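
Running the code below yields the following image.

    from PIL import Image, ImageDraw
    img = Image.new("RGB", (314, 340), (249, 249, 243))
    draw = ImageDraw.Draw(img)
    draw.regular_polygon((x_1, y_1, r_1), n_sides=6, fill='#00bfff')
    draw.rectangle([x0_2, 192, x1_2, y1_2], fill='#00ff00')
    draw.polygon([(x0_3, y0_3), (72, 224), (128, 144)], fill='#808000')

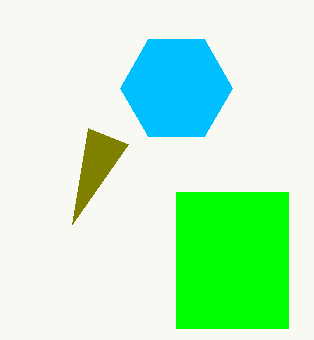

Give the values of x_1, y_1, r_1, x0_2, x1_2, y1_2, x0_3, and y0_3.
x_1 = 176; y_1 = 88; r_1 = 56; x0_2 = 176; x1_2 = 288; y1_2 = 328; x0_3 = 88; y0_3 = 128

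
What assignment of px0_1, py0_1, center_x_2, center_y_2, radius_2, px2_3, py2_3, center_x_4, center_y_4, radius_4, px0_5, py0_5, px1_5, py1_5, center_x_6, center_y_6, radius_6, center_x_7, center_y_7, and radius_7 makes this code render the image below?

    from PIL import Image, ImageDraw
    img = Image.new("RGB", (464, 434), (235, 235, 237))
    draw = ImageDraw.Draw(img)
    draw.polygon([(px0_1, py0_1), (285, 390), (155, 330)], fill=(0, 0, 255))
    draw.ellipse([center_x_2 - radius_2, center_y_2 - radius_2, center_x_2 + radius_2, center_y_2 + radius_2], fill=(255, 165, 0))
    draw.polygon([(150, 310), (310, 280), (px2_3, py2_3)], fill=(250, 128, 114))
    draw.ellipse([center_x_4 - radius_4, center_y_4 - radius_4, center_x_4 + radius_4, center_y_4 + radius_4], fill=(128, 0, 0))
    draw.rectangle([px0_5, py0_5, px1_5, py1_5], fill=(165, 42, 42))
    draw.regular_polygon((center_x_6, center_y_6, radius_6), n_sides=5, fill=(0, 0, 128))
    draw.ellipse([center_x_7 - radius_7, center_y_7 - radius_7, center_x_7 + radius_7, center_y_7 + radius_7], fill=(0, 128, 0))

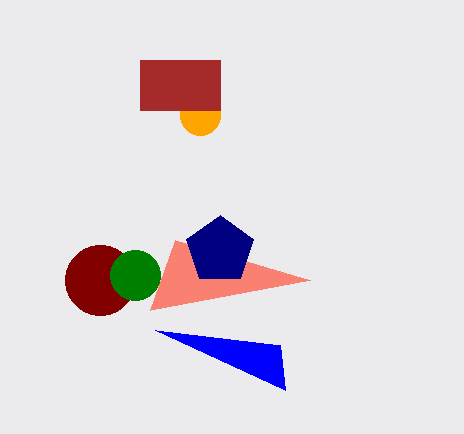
px0_1 = 280
py0_1 = 345
center_x_2 = 200
center_y_2 = 115
radius_2 = 20
px2_3 = 175
py2_3 = 240
center_x_4 = 100
center_y_4 = 280
radius_4 = 35
px0_5 = 140
py0_5 = 60
px1_5 = 220
py1_5 = 110
center_x_6 = 220
center_y_6 = 250
radius_6 = 35
center_x_7 = 135
center_y_7 = 275
radius_7 = 25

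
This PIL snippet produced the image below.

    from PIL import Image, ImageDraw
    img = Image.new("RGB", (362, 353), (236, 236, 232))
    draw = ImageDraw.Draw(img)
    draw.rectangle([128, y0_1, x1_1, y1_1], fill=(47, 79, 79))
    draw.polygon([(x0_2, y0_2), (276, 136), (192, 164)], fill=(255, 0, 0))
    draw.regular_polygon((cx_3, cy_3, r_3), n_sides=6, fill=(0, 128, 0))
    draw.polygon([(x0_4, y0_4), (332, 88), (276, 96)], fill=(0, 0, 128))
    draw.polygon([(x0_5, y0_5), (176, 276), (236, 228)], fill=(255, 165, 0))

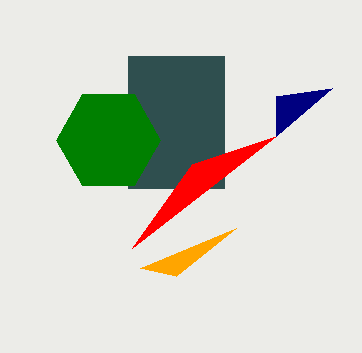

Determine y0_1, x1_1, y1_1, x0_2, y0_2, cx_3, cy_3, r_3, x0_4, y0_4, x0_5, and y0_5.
y0_1 = 56; x1_1 = 224; y1_1 = 188; x0_2 = 132; y0_2 = 248; cx_3 = 108; cy_3 = 140; r_3 = 52; x0_4 = 276; y0_4 = 136; x0_5 = 140; y0_5 = 268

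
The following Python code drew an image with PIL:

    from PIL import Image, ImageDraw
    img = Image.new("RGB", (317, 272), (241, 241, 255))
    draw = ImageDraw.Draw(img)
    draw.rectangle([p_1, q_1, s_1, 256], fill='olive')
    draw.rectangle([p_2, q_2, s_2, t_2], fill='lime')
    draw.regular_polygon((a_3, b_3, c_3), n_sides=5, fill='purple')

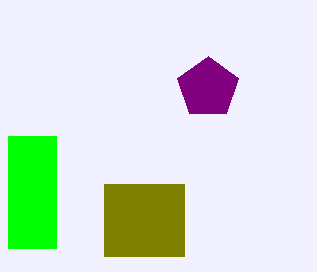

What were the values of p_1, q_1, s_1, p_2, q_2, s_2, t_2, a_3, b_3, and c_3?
p_1 = 104; q_1 = 184; s_1 = 184; p_2 = 8; q_2 = 136; s_2 = 56; t_2 = 248; a_3 = 208; b_3 = 88; c_3 = 32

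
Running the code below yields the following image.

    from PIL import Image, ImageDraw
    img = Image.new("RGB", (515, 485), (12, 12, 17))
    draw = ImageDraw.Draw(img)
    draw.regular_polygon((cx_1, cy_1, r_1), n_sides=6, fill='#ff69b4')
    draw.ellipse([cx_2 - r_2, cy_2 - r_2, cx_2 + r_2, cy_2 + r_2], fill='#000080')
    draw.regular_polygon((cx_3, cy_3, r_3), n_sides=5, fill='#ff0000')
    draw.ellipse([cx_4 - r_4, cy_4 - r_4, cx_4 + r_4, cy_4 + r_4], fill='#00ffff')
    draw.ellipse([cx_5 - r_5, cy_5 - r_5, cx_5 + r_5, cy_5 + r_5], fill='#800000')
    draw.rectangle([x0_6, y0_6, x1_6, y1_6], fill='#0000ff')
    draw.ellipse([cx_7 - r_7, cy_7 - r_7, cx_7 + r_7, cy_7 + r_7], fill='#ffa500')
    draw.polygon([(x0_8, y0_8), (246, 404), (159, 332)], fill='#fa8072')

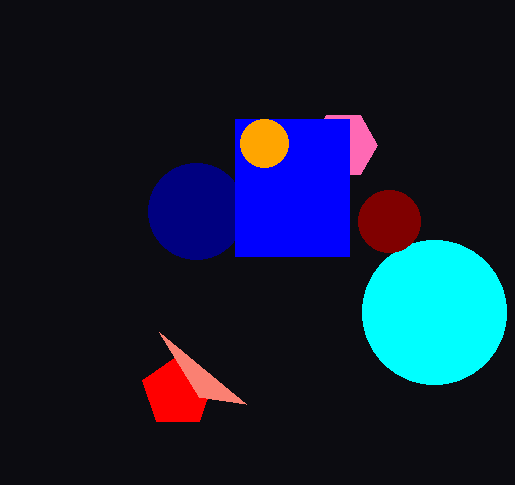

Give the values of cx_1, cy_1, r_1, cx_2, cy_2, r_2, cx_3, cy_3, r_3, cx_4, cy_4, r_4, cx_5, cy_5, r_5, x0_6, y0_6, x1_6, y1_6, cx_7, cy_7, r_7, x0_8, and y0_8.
cx_1 = 343; cy_1 = 145; r_1 = 34; cx_2 = 196; cy_2 = 211; r_2 = 48; cx_3 = 178; cy_3 = 392; r_3 = 37; cx_4 = 434; cy_4 = 312; r_4 = 72; cx_5 = 389; cy_5 = 221; r_5 = 31; x0_6 = 235; y0_6 = 119; x1_6 = 349; y1_6 = 256; cx_7 = 264; cy_7 = 143; r_7 = 24; x0_8 = 199; y0_8 = 397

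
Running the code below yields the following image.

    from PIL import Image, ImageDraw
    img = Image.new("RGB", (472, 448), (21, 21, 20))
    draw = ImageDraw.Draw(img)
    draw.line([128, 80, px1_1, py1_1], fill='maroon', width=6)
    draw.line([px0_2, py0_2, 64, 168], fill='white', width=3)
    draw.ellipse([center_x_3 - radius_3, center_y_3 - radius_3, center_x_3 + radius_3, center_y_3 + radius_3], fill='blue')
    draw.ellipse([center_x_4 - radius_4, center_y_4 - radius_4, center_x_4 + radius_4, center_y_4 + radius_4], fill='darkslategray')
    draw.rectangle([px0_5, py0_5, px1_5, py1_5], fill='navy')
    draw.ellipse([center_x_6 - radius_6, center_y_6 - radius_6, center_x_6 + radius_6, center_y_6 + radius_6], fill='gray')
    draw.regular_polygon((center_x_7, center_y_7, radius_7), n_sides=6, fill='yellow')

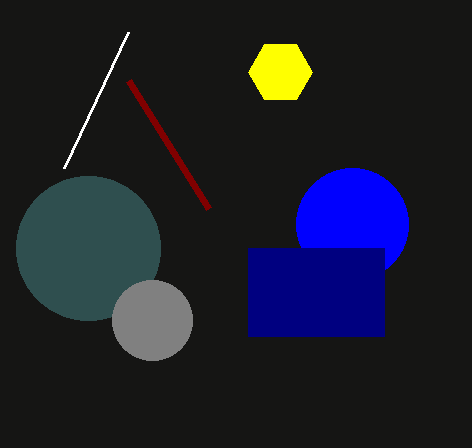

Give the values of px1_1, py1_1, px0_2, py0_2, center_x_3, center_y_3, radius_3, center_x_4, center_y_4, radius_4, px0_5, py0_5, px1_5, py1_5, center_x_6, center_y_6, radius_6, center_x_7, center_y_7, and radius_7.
px1_1 = 208, py1_1 = 208, px0_2 = 128, py0_2 = 32, center_x_3 = 352, center_y_3 = 224, radius_3 = 56, center_x_4 = 88, center_y_4 = 248, radius_4 = 72, px0_5 = 248, py0_5 = 248, px1_5 = 384, py1_5 = 336, center_x_6 = 152, center_y_6 = 320, radius_6 = 40, center_x_7 = 280, center_y_7 = 72, radius_7 = 32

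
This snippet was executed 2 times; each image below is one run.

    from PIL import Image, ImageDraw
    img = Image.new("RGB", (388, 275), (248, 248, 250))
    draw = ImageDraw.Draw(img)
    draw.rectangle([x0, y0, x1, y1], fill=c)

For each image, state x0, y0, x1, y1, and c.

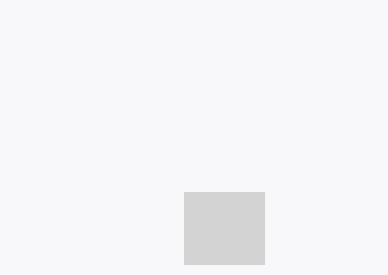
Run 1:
x0 = 184; y0 = 192; x1 = 264; y1 = 264; c = 'lightgray'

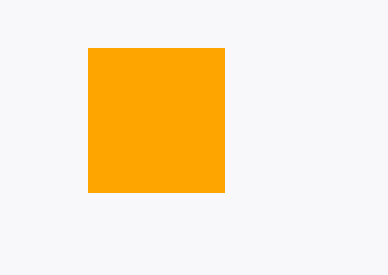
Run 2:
x0 = 88; y0 = 48; x1 = 224; y1 = 192; c = 'orange'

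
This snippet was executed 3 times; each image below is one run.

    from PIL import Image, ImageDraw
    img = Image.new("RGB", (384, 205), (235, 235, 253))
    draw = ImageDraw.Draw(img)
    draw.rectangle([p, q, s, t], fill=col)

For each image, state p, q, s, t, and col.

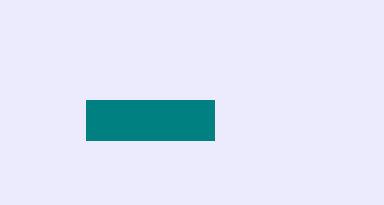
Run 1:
p = 86
q = 100
s = 214
t = 140
col = 'teal'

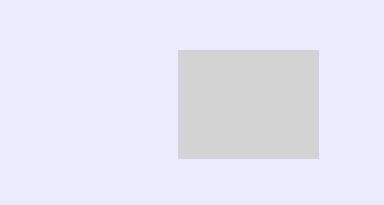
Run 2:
p = 178
q = 50
s = 318
t = 158
col = 'lightgray'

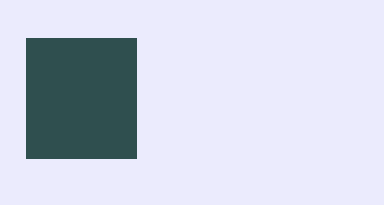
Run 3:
p = 26; q = 38; s = 136; t = 158; col = 'darkslategray'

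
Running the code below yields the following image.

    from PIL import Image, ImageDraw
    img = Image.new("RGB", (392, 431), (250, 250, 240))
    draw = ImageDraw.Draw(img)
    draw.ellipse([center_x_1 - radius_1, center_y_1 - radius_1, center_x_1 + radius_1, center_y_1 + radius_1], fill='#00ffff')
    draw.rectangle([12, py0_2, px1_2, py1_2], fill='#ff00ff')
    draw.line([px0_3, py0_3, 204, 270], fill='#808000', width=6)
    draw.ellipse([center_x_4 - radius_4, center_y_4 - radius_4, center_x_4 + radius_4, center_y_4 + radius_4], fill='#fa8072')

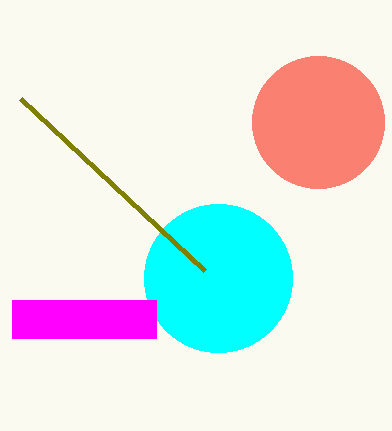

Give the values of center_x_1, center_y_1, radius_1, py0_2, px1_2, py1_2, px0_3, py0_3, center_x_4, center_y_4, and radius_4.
center_x_1 = 218; center_y_1 = 278; radius_1 = 74; py0_2 = 300; px1_2 = 156; py1_2 = 338; px0_3 = 20; py0_3 = 98; center_x_4 = 318; center_y_4 = 122; radius_4 = 66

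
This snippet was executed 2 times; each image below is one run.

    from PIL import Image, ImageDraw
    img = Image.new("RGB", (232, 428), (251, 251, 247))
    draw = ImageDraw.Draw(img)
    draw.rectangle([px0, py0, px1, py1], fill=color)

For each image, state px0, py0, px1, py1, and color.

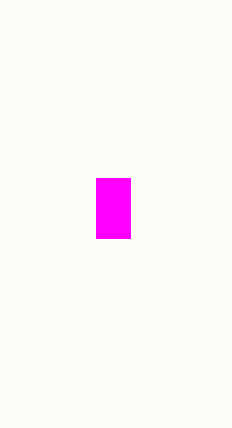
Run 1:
px0 = 96, py0 = 178, px1 = 130, py1 = 238, color = 'magenta'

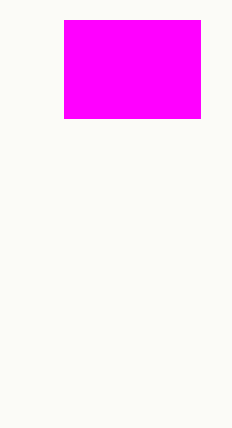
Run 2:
px0 = 64; py0 = 20; px1 = 200; py1 = 118; color = 'magenta'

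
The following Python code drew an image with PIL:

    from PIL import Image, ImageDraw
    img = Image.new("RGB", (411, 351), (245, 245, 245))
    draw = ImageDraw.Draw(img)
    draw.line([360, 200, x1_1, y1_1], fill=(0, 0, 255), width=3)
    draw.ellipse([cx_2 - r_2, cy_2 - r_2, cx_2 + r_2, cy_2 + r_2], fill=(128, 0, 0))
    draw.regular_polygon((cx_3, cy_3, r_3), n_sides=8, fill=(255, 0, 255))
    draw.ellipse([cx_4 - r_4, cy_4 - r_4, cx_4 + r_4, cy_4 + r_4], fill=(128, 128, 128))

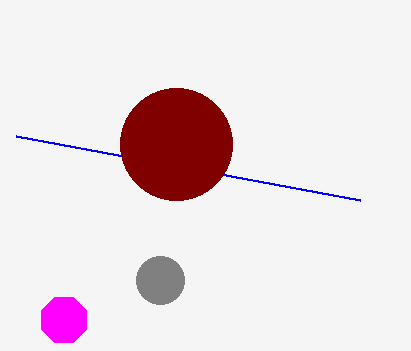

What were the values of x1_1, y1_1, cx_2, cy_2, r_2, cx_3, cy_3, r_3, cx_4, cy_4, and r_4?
x1_1 = 16; y1_1 = 136; cx_2 = 176; cy_2 = 144; r_2 = 56; cx_3 = 64; cy_3 = 320; r_3 = 24; cx_4 = 160; cy_4 = 280; r_4 = 24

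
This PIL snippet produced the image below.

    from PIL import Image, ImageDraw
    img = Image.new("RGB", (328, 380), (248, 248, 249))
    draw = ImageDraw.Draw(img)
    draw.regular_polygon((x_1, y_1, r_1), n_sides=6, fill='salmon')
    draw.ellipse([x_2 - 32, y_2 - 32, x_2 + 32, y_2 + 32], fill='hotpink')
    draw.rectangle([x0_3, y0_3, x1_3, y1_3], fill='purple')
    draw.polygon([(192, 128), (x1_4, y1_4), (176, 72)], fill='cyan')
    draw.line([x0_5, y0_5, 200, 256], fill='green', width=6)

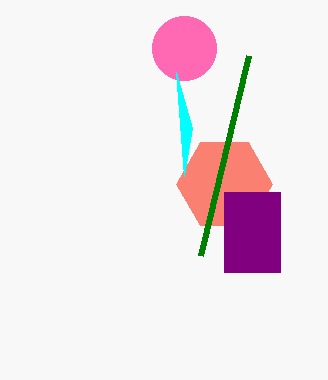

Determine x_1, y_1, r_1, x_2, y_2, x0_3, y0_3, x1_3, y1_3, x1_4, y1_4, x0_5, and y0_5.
x_1 = 224; y_1 = 184; r_1 = 48; x_2 = 184; y_2 = 48; x0_3 = 224; y0_3 = 192; x1_3 = 280; y1_3 = 272; x1_4 = 184; y1_4 = 176; x0_5 = 248; y0_5 = 56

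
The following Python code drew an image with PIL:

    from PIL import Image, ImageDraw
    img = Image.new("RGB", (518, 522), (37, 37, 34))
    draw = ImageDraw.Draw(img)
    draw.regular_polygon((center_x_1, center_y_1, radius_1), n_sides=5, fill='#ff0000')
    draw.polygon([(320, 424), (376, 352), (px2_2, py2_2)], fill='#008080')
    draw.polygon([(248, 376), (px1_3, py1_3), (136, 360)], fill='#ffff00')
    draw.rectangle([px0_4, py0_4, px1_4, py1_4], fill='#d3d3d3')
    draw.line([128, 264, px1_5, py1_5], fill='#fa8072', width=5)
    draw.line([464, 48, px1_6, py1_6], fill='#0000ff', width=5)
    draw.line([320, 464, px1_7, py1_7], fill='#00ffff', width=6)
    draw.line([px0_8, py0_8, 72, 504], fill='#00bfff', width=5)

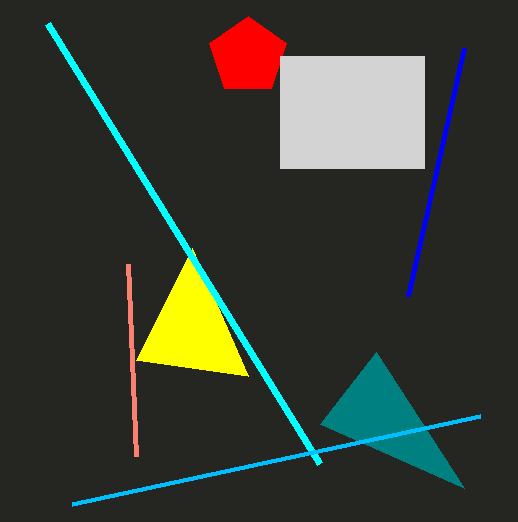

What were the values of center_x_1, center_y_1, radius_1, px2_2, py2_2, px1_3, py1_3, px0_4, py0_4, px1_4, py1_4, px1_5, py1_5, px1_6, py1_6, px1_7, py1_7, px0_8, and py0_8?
center_x_1 = 248, center_y_1 = 56, radius_1 = 40, px2_2 = 464, py2_2 = 488, px1_3 = 192, py1_3 = 248, px0_4 = 280, py0_4 = 56, px1_4 = 424, py1_4 = 168, px1_5 = 136, py1_5 = 456, px1_6 = 408, py1_6 = 296, px1_7 = 48, py1_7 = 24, px0_8 = 480, py0_8 = 416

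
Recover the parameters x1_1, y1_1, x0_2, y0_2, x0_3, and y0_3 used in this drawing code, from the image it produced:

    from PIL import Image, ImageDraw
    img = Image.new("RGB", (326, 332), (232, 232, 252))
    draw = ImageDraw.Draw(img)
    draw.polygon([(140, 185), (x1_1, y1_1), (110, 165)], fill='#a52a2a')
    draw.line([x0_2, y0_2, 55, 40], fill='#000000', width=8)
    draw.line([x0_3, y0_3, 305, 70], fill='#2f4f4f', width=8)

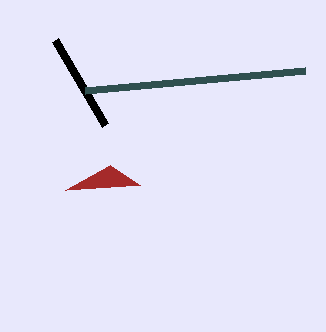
x1_1 = 65; y1_1 = 190; x0_2 = 105; y0_2 = 125; x0_3 = 85; y0_3 = 90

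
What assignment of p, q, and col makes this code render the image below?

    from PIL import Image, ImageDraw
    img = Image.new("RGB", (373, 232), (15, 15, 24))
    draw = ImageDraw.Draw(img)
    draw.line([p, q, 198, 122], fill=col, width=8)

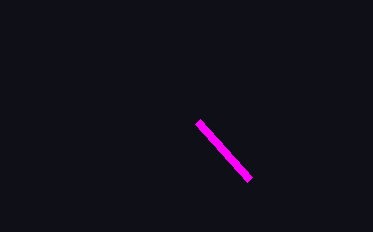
p = 250
q = 180
col = 'magenta'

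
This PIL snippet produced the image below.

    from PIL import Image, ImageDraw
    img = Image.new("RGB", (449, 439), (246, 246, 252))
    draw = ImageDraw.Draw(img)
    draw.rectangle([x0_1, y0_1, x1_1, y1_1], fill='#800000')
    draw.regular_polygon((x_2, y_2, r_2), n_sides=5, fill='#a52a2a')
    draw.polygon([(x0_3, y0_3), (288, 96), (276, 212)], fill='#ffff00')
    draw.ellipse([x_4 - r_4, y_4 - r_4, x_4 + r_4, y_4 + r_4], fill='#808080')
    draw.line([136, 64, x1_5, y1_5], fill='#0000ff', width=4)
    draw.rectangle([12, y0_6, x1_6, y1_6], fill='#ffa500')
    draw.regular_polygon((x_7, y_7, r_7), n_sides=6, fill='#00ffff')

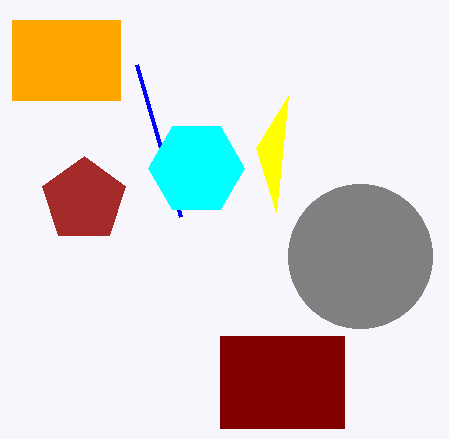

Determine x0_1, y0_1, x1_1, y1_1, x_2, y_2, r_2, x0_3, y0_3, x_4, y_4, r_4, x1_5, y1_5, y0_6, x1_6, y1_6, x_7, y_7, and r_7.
x0_1 = 220
y0_1 = 336
x1_1 = 344
y1_1 = 428
x_2 = 84
y_2 = 200
r_2 = 44
x0_3 = 256
y0_3 = 148
x_4 = 360
y_4 = 256
r_4 = 72
x1_5 = 180
y1_5 = 216
y0_6 = 20
x1_6 = 120
y1_6 = 100
x_7 = 196
y_7 = 168
r_7 = 48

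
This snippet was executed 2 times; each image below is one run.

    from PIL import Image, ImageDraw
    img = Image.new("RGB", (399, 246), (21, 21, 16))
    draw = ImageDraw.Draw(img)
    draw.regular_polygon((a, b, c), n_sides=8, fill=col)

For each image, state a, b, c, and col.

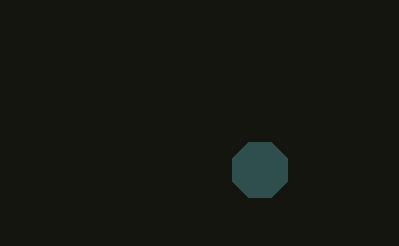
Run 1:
a = 260
b = 170
c = 30
col = 'darkslategray'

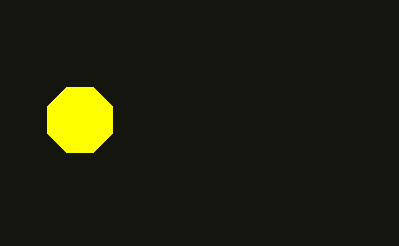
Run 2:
a = 80, b = 120, c = 35, col = 'yellow'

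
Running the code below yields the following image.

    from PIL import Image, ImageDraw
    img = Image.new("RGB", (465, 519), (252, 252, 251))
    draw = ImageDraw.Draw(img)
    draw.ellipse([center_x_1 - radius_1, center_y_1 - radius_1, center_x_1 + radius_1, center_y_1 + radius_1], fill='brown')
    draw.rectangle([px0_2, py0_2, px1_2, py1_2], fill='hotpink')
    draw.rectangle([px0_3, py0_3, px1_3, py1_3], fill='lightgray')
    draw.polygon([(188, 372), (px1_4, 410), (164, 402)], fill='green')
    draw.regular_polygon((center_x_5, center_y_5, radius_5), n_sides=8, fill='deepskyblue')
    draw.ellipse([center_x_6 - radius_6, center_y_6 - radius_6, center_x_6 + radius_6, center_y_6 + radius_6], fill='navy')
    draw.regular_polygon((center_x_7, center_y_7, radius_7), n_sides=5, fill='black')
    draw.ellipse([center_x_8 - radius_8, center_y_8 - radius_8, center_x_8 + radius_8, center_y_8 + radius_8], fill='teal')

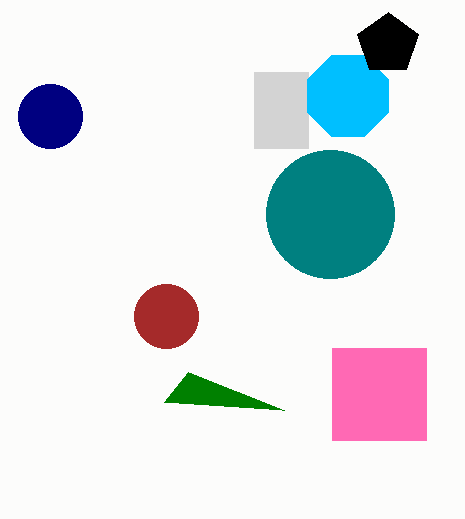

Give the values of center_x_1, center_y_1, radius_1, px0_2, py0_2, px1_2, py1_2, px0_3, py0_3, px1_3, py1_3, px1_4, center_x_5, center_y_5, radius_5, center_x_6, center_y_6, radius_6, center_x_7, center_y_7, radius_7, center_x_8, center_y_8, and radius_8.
center_x_1 = 166; center_y_1 = 316; radius_1 = 32; px0_2 = 332; py0_2 = 348; px1_2 = 426; py1_2 = 440; px0_3 = 254; py0_3 = 72; px1_3 = 308; py1_3 = 148; px1_4 = 284; center_x_5 = 348; center_y_5 = 96; radius_5 = 44; center_x_6 = 50; center_y_6 = 116; radius_6 = 32; center_x_7 = 388; center_y_7 = 44; radius_7 = 32; center_x_8 = 330; center_y_8 = 214; radius_8 = 64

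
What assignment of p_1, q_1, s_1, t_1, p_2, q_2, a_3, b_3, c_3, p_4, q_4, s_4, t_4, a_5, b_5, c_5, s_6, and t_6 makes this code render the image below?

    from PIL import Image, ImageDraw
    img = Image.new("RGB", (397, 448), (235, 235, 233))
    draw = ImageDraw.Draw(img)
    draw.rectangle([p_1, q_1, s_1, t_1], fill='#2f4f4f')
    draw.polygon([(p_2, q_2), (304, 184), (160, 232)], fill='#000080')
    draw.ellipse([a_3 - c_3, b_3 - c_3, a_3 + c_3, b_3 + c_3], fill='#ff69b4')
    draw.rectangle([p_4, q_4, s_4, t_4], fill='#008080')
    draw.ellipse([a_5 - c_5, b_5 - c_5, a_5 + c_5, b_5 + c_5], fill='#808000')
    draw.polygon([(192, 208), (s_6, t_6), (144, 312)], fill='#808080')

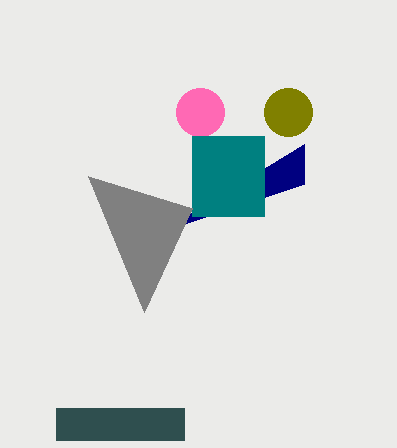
p_1 = 56; q_1 = 408; s_1 = 184; t_1 = 440; p_2 = 304; q_2 = 144; a_3 = 200; b_3 = 112; c_3 = 24; p_4 = 192; q_4 = 136; s_4 = 264; t_4 = 216; a_5 = 288; b_5 = 112; c_5 = 24; s_6 = 88; t_6 = 176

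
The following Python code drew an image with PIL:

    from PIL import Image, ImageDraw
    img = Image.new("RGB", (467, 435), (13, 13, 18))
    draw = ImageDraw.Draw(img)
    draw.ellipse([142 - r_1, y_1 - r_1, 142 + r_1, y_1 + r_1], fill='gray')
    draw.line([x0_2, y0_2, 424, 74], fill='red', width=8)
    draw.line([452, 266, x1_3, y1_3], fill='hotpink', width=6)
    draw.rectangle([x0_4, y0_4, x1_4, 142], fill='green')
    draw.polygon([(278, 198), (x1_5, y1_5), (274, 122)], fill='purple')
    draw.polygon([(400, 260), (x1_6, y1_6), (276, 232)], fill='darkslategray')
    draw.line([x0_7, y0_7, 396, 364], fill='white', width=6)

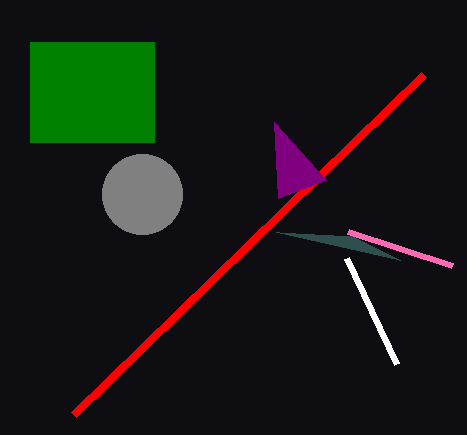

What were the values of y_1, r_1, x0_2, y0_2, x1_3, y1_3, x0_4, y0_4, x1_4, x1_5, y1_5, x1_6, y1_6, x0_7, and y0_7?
y_1 = 194; r_1 = 40; x0_2 = 74; y0_2 = 414; x1_3 = 348; y1_3 = 232; x0_4 = 30; y0_4 = 42; x1_4 = 154; x1_5 = 326; y1_5 = 180; x1_6 = 352; y1_6 = 236; x0_7 = 346; y0_7 = 258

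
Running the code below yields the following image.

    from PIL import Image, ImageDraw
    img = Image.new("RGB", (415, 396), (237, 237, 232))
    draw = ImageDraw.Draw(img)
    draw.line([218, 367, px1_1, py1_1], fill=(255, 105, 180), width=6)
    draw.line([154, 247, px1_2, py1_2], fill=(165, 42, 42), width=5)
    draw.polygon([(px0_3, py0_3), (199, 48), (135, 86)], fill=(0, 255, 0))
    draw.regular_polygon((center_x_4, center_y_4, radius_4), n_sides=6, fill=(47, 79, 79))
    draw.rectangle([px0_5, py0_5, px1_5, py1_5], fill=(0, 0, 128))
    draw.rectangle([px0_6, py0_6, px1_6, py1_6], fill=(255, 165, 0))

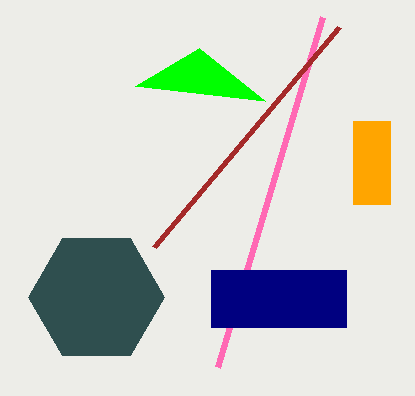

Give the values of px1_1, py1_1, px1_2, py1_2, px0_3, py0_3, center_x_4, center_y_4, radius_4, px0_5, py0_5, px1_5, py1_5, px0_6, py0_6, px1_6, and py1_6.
px1_1 = 323; py1_1 = 17; px1_2 = 339; py1_2 = 27; px0_3 = 265; py0_3 = 101; center_x_4 = 96; center_y_4 = 297; radius_4 = 68; px0_5 = 211; py0_5 = 270; px1_5 = 346; py1_5 = 327; px0_6 = 353; py0_6 = 121; px1_6 = 390; py1_6 = 204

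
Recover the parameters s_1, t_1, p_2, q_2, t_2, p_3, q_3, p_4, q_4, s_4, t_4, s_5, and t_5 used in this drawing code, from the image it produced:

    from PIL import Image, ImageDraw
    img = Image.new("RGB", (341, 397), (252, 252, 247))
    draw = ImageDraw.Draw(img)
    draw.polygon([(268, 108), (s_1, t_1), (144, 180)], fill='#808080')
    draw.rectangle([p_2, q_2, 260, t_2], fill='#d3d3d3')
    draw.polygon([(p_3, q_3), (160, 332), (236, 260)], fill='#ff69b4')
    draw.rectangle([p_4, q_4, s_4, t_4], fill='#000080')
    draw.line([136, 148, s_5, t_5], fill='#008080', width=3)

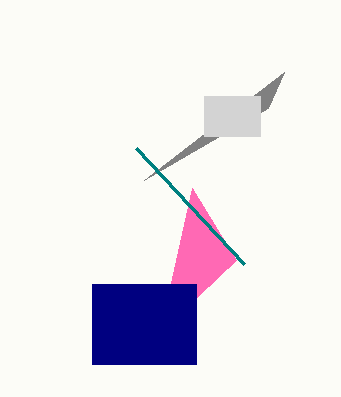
s_1 = 284; t_1 = 72; p_2 = 204; q_2 = 96; t_2 = 136; p_3 = 192; q_3 = 188; p_4 = 92; q_4 = 284; s_4 = 196; t_4 = 364; s_5 = 244; t_5 = 264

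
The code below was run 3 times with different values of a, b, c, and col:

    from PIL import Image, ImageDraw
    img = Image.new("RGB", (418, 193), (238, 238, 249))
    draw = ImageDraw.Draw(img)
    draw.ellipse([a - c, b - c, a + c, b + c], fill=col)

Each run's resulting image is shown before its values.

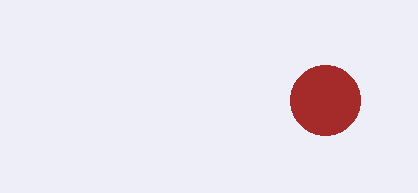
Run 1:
a = 325, b = 100, c = 35, col = 'brown'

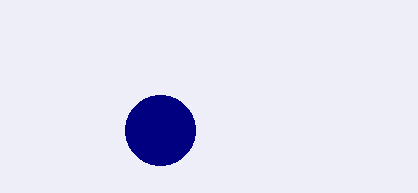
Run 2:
a = 160; b = 130; c = 35; col = 'navy'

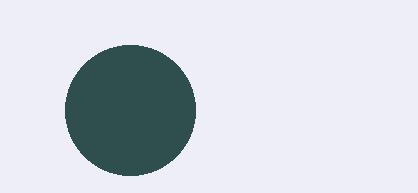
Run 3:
a = 130; b = 110; c = 65; col = 'darkslategray'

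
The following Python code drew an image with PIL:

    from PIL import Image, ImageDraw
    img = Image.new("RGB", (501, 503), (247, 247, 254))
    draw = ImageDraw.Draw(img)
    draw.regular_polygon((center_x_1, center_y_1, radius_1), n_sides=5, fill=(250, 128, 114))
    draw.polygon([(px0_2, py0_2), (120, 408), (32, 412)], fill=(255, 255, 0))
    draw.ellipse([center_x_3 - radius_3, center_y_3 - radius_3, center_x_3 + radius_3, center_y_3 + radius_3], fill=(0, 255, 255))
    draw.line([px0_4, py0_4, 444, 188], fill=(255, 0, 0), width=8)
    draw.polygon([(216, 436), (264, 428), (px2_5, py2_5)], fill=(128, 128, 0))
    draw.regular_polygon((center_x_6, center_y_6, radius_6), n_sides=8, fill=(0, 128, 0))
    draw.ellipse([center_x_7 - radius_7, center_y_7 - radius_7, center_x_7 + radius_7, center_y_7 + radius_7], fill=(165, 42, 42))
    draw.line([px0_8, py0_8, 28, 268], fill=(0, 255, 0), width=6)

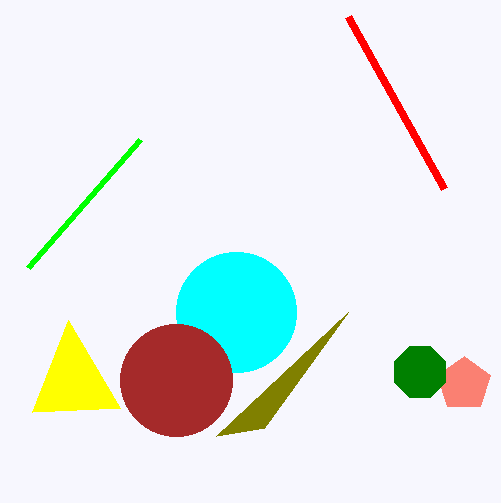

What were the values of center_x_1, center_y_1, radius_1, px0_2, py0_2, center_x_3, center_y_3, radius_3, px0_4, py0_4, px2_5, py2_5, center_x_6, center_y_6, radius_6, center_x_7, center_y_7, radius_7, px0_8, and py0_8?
center_x_1 = 464; center_y_1 = 384; radius_1 = 28; px0_2 = 68; py0_2 = 320; center_x_3 = 236; center_y_3 = 312; radius_3 = 60; px0_4 = 348; py0_4 = 16; px2_5 = 348; py2_5 = 312; center_x_6 = 420; center_y_6 = 372; radius_6 = 28; center_x_7 = 176; center_y_7 = 380; radius_7 = 56; px0_8 = 140; py0_8 = 140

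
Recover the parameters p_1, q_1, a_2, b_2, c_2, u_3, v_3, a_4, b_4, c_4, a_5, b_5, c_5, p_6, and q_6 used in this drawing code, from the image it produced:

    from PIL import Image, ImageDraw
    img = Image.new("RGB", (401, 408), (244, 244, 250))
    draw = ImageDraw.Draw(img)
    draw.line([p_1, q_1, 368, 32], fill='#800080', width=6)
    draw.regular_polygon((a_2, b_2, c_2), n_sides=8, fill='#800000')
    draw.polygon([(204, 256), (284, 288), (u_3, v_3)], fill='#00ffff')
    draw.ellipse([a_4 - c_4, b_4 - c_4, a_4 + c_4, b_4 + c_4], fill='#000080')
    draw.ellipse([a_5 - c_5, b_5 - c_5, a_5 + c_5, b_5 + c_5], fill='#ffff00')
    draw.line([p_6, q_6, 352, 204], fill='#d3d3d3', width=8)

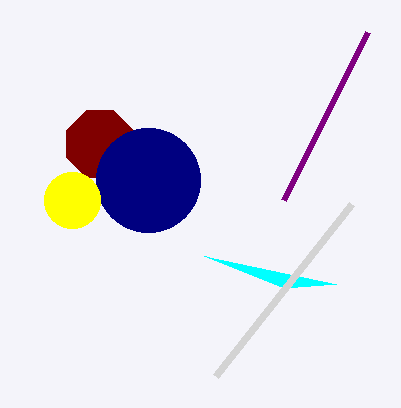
p_1 = 284
q_1 = 200
a_2 = 100
b_2 = 144
c_2 = 36
u_3 = 336
v_3 = 284
a_4 = 148
b_4 = 180
c_4 = 52
a_5 = 72
b_5 = 200
c_5 = 28
p_6 = 216
q_6 = 376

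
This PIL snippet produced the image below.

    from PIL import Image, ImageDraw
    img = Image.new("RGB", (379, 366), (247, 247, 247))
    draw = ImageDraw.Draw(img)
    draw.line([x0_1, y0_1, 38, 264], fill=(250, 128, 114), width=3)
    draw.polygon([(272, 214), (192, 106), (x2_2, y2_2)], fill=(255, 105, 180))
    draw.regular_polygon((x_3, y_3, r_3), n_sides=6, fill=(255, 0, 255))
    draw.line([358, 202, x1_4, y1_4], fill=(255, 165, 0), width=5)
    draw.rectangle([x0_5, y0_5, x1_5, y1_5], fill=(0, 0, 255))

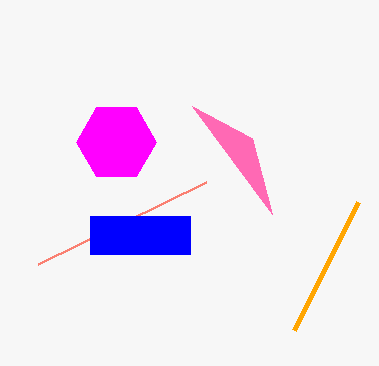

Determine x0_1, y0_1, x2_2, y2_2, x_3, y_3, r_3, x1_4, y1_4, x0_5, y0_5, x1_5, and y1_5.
x0_1 = 206; y0_1 = 182; x2_2 = 252; y2_2 = 138; x_3 = 116; y_3 = 142; r_3 = 40; x1_4 = 294; y1_4 = 330; x0_5 = 90; y0_5 = 216; x1_5 = 190; y1_5 = 254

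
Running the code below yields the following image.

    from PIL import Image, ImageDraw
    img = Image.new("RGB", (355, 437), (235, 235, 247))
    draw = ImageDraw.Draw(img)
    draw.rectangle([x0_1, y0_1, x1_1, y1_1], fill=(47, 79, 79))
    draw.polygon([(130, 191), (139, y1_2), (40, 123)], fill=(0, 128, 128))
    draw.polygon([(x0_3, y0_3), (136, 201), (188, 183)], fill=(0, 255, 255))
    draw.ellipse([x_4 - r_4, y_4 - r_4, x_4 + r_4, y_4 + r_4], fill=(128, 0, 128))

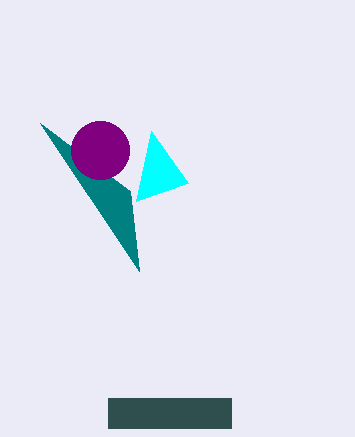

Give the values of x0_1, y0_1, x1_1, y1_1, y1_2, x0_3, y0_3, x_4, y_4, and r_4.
x0_1 = 108; y0_1 = 398; x1_1 = 231; y1_1 = 428; y1_2 = 271; x0_3 = 151; y0_3 = 131; x_4 = 100; y_4 = 150; r_4 = 29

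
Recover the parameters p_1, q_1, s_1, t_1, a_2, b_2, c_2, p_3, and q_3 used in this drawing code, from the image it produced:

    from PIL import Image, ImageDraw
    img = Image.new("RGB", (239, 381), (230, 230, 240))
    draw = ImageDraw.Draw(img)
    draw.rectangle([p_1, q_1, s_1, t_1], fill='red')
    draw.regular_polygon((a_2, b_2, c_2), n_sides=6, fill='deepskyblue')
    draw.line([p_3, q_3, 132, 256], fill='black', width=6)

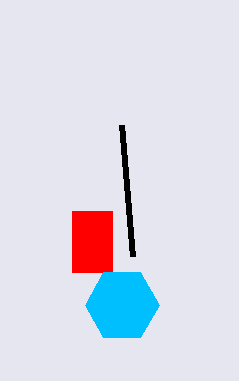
p_1 = 72, q_1 = 211, s_1 = 112, t_1 = 272, a_2 = 122, b_2 = 305, c_2 = 37, p_3 = 121, q_3 = 125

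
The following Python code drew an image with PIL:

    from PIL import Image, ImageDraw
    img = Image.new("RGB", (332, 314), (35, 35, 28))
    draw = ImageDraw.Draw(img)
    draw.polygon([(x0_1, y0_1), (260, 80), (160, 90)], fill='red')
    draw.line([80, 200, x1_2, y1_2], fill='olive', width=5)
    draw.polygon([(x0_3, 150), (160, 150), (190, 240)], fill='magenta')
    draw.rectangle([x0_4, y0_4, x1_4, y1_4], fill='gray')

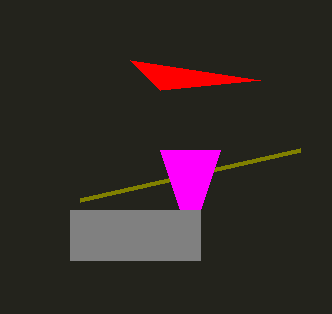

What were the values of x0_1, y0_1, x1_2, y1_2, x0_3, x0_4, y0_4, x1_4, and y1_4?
x0_1 = 130; y0_1 = 60; x1_2 = 300; y1_2 = 150; x0_3 = 220; x0_4 = 70; y0_4 = 210; x1_4 = 200; y1_4 = 260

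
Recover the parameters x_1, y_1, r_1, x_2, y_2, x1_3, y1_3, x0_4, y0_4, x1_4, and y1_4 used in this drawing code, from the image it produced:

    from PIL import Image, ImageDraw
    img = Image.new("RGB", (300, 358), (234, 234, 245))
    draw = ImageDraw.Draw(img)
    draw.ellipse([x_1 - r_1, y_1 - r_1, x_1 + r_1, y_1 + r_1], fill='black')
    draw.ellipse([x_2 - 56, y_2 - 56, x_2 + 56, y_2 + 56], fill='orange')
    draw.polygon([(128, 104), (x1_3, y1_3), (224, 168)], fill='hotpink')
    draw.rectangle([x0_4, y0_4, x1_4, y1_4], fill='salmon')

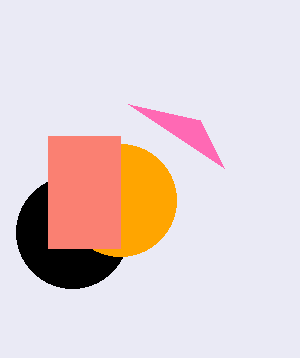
x_1 = 72
y_1 = 232
r_1 = 56
x_2 = 120
y_2 = 200
x1_3 = 200
y1_3 = 120
x0_4 = 48
y0_4 = 136
x1_4 = 120
y1_4 = 248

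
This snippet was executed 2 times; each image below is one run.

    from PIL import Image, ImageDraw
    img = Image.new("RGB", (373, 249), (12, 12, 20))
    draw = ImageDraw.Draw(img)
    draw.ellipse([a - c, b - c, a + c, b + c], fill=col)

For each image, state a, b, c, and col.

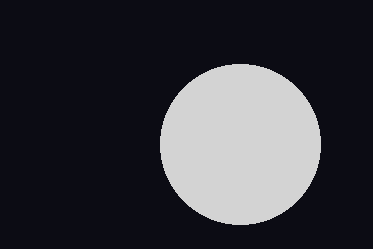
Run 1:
a = 240, b = 144, c = 80, col = 'lightgray'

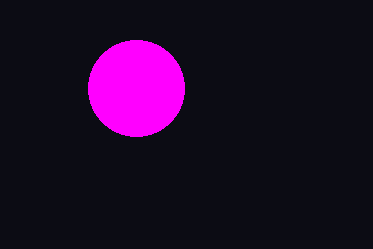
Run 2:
a = 136
b = 88
c = 48
col = 'magenta'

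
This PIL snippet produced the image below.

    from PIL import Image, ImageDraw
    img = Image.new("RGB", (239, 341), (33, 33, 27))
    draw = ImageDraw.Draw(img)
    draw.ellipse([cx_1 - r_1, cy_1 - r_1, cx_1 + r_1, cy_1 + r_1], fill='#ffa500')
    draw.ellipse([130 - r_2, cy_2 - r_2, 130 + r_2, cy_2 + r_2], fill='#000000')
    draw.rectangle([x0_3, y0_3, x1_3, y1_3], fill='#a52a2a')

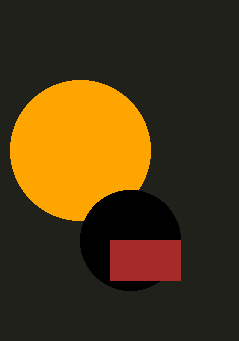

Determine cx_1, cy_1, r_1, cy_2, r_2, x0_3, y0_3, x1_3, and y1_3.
cx_1 = 80; cy_1 = 150; r_1 = 70; cy_2 = 240; r_2 = 50; x0_3 = 110; y0_3 = 240; x1_3 = 180; y1_3 = 280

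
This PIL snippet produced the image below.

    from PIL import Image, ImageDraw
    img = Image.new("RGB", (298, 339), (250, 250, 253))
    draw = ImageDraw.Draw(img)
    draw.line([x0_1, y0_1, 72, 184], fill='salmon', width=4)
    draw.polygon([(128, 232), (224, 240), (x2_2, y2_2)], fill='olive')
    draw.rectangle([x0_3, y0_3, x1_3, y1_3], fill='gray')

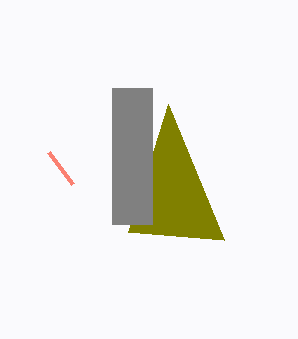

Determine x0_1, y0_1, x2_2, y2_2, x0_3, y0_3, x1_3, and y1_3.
x0_1 = 48; y0_1 = 152; x2_2 = 168; y2_2 = 104; x0_3 = 112; y0_3 = 88; x1_3 = 152; y1_3 = 224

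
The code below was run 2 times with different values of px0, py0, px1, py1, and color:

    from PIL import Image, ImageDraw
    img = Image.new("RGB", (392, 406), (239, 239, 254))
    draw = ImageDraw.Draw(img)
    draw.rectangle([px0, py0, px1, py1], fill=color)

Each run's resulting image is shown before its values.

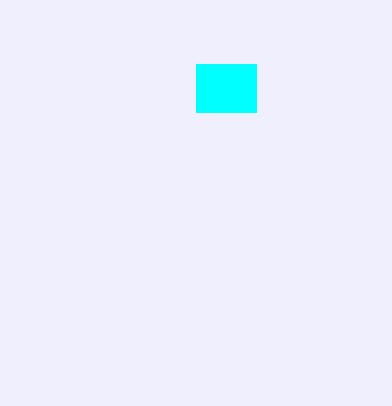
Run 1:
px0 = 196, py0 = 64, px1 = 256, py1 = 112, color = 'cyan'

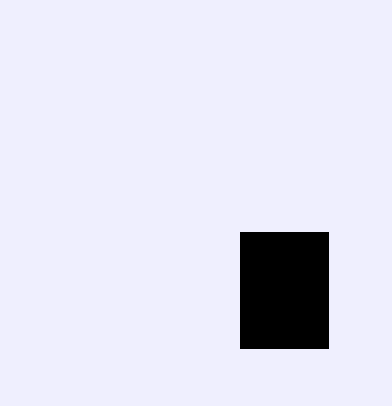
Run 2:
px0 = 240; py0 = 232; px1 = 328; py1 = 348; color = 'black'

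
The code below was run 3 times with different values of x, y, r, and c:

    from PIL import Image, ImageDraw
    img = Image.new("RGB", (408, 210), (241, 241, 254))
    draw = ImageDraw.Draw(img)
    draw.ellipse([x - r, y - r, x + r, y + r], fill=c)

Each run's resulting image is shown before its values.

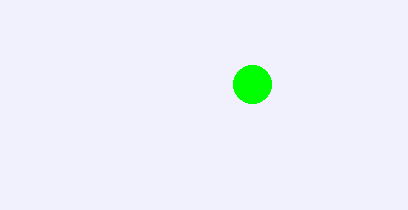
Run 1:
x = 252, y = 84, r = 19, c = 'lime'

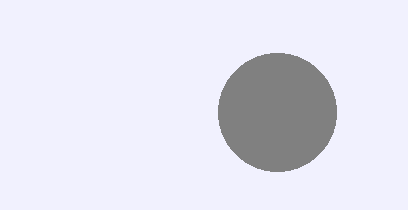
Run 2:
x = 277, y = 112, r = 59, c = 'gray'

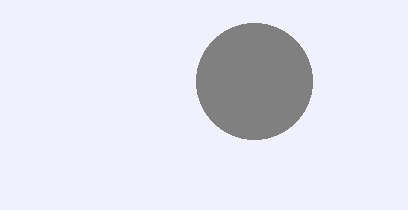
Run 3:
x = 254; y = 81; r = 58; c = 'gray'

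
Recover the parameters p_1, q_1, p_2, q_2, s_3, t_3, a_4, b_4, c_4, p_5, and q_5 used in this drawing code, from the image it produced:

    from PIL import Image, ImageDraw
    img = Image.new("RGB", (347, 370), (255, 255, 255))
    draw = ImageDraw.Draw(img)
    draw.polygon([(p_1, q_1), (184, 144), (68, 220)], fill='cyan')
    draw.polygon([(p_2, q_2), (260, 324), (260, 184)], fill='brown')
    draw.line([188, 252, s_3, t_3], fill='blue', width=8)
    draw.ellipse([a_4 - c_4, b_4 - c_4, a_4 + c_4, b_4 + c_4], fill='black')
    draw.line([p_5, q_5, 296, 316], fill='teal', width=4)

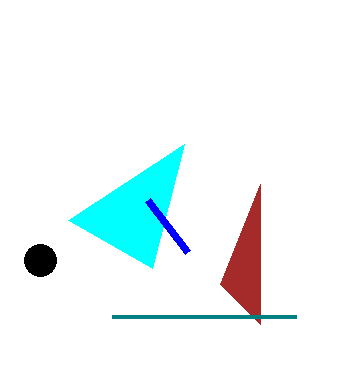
p_1 = 152; q_1 = 268; p_2 = 220; q_2 = 284; s_3 = 148; t_3 = 200; a_4 = 40; b_4 = 260; c_4 = 16; p_5 = 112; q_5 = 316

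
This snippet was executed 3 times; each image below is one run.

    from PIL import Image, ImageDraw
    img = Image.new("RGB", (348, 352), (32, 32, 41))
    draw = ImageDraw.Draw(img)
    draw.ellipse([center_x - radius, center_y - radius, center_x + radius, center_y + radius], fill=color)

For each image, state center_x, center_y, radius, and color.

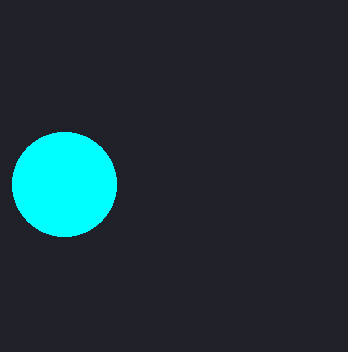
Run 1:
center_x = 64
center_y = 184
radius = 52
color = 'cyan'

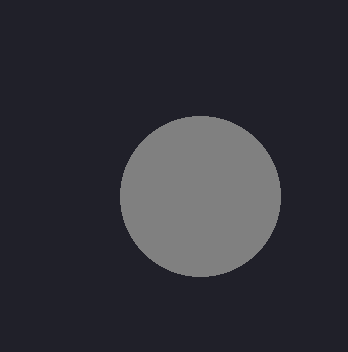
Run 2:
center_x = 200
center_y = 196
radius = 80
color = 'gray'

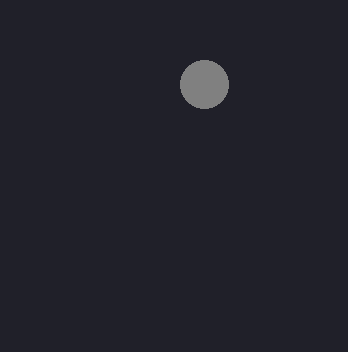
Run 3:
center_x = 204, center_y = 84, radius = 24, color = 'gray'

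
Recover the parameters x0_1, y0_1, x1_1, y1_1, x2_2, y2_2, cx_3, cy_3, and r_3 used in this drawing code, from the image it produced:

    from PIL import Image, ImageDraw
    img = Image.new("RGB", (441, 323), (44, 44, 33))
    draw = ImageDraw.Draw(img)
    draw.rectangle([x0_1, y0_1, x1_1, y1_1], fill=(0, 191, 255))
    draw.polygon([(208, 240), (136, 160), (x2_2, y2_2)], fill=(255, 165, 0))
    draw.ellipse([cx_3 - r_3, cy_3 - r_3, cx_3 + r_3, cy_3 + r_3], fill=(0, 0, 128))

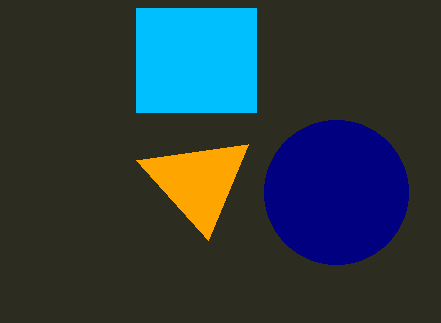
x0_1 = 136
y0_1 = 8
x1_1 = 256
y1_1 = 112
x2_2 = 248
y2_2 = 144
cx_3 = 336
cy_3 = 192
r_3 = 72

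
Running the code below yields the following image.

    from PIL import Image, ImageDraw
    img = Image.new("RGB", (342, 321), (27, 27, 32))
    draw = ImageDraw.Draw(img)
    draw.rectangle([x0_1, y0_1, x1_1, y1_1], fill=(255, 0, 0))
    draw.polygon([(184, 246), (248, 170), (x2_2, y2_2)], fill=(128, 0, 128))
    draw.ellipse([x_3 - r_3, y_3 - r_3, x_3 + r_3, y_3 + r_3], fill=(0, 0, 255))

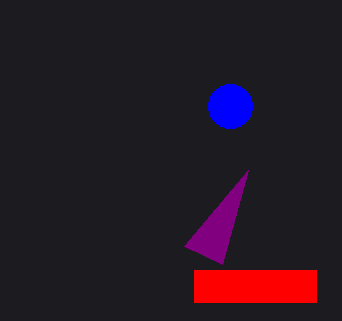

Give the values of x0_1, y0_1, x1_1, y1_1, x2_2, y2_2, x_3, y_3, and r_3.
x0_1 = 194, y0_1 = 270, x1_1 = 316, y1_1 = 302, x2_2 = 222, y2_2 = 264, x_3 = 230, y_3 = 106, r_3 = 22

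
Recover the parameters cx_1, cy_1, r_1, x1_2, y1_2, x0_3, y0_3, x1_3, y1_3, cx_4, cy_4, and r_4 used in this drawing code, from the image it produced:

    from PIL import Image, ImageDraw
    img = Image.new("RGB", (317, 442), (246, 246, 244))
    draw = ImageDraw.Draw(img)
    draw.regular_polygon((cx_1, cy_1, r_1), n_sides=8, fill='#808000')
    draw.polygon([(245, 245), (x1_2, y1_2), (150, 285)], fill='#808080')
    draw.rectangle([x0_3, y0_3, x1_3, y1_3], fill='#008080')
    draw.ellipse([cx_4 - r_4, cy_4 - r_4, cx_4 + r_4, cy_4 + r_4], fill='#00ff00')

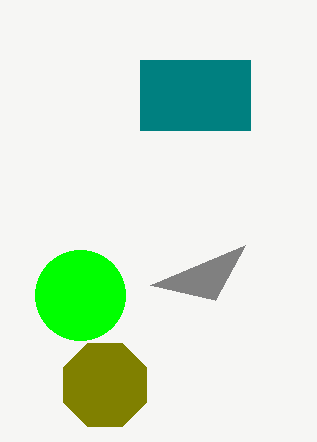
cx_1 = 105
cy_1 = 385
r_1 = 45
x1_2 = 215
y1_2 = 300
x0_3 = 140
y0_3 = 60
x1_3 = 250
y1_3 = 130
cx_4 = 80
cy_4 = 295
r_4 = 45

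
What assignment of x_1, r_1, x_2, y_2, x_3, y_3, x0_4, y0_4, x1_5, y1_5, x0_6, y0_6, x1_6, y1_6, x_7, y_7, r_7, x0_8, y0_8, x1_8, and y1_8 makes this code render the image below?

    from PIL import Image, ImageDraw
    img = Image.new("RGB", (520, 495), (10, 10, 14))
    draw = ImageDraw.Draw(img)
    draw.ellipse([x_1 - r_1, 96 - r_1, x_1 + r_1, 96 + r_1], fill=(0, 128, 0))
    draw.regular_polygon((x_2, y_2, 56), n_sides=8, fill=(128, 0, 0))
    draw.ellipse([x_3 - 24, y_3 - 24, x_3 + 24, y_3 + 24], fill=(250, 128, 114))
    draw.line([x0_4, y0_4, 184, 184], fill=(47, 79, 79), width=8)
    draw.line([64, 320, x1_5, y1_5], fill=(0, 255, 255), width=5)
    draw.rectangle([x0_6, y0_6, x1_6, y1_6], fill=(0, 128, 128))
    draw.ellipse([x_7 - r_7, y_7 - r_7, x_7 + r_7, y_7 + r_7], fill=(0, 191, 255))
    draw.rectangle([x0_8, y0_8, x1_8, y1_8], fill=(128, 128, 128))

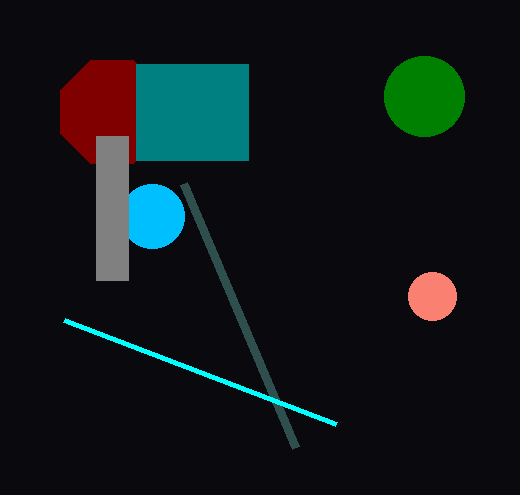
x_1 = 424; r_1 = 40; x_2 = 112; y_2 = 112; x_3 = 432; y_3 = 296; x0_4 = 296; y0_4 = 448; x1_5 = 336; y1_5 = 424; x0_6 = 136; y0_6 = 64; x1_6 = 248; y1_6 = 160; x_7 = 152; y_7 = 216; r_7 = 32; x0_8 = 96; y0_8 = 136; x1_8 = 128; y1_8 = 280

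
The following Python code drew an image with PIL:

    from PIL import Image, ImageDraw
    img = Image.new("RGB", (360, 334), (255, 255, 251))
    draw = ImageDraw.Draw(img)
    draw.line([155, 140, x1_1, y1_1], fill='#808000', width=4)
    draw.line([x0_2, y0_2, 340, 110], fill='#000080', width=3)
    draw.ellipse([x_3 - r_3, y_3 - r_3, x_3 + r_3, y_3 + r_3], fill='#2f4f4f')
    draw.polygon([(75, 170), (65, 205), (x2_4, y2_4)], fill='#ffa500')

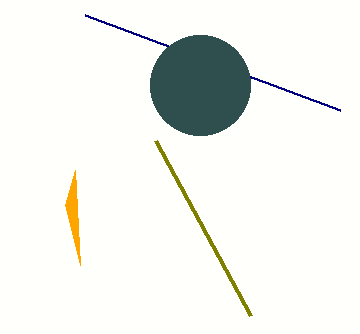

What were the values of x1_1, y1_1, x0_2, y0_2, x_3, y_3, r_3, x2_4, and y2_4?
x1_1 = 250, y1_1 = 315, x0_2 = 85, y0_2 = 15, x_3 = 200, y_3 = 85, r_3 = 50, x2_4 = 80, y2_4 = 265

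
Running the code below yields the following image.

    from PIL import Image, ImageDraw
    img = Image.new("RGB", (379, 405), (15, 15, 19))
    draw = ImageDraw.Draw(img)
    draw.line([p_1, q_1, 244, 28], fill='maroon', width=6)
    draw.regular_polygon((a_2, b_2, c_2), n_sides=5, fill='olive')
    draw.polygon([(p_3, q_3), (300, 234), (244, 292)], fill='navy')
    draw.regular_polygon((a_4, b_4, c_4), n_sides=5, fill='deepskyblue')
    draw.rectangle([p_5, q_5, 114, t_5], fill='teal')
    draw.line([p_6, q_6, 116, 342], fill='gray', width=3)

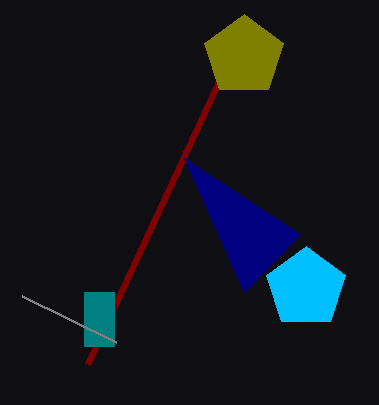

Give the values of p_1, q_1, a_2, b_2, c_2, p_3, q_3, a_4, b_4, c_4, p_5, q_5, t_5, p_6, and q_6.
p_1 = 88; q_1 = 364; a_2 = 244; b_2 = 56; c_2 = 42; p_3 = 184; q_3 = 158; a_4 = 306; b_4 = 288; c_4 = 42; p_5 = 84; q_5 = 292; t_5 = 346; p_6 = 22; q_6 = 296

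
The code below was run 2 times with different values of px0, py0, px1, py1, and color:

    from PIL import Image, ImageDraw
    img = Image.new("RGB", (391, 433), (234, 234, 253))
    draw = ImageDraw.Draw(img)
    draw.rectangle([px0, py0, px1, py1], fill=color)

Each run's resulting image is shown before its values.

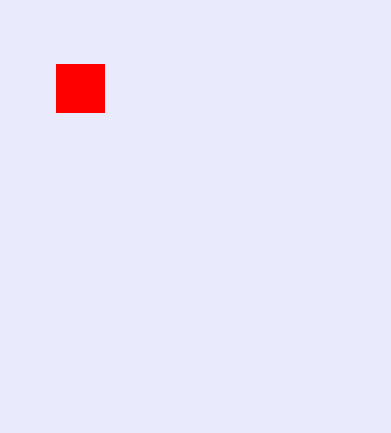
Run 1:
px0 = 56; py0 = 64; px1 = 104; py1 = 112; color = 'red'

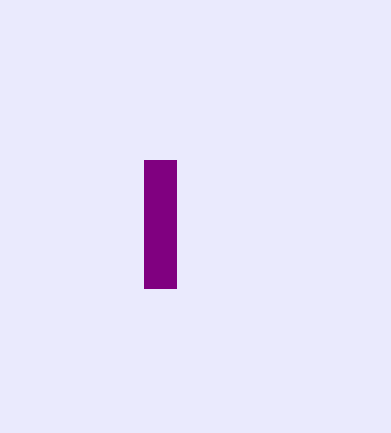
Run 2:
px0 = 144
py0 = 160
px1 = 176
py1 = 288
color = 'purple'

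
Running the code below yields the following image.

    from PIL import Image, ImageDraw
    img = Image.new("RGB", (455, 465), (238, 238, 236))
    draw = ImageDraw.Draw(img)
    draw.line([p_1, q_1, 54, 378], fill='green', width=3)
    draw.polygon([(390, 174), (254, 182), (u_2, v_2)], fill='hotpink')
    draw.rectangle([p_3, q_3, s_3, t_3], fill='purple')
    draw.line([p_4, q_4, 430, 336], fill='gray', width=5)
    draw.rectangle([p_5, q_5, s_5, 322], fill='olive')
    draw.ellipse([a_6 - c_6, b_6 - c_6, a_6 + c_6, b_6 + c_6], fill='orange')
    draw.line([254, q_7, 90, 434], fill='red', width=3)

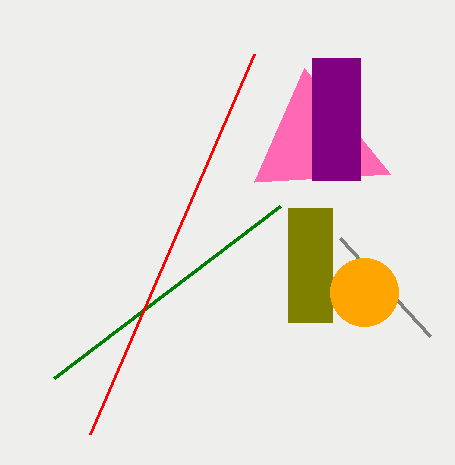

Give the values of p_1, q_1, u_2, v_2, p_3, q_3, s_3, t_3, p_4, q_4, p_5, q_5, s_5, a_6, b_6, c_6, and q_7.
p_1 = 280, q_1 = 206, u_2 = 304, v_2 = 68, p_3 = 312, q_3 = 58, s_3 = 360, t_3 = 180, p_4 = 340, q_4 = 238, p_5 = 288, q_5 = 208, s_5 = 332, a_6 = 364, b_6 = 292, c_6 = 34, q_7 = 54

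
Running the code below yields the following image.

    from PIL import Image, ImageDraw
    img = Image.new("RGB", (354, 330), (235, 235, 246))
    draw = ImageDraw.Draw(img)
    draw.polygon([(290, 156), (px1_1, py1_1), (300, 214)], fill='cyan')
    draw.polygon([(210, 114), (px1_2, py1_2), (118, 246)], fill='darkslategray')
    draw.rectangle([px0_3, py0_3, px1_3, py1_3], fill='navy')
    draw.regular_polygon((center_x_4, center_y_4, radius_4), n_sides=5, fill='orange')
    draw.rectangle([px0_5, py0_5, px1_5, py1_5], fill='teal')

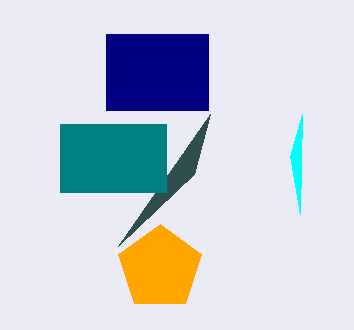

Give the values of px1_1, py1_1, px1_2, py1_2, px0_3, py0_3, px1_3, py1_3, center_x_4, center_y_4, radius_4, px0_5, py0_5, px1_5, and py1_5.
px1_1 = 302, py1_1 = 114, px1_2 = 194, py1_2 = 174, px0_3 = 106, py0_3 = 34, px1_3 = 208, py1_3 = 110, center_x_4 = 160, center_y_4 = 268, radius_4 = 44, px0_5 = 60, py0_5 = 124, px1_5 = 166, py1_5 = 192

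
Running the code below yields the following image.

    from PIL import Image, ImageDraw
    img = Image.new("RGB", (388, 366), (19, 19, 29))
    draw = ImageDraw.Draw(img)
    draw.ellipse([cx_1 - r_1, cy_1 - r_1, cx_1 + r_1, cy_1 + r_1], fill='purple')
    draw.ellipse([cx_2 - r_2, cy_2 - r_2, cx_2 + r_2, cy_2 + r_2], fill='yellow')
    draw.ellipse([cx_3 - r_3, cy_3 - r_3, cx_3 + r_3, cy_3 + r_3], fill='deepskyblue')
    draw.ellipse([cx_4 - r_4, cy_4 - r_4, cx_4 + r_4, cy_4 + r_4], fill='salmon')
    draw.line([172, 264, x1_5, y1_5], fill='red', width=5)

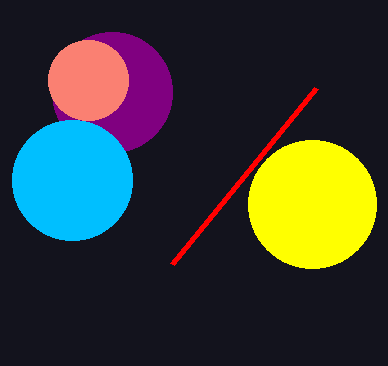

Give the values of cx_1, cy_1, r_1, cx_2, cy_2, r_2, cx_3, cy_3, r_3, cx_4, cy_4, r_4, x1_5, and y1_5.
cx_1 = 112, cy_1 = 92, r_1 = 60, cx_2 = 312, cy_2 = 204, r_2 = 64, cx_3 = 72, cy_3 = 180, r_3 = 60, cx_4 = 88, cy_4 = 80, r_4 = 40, x1_5 = 316, y1_5 = 88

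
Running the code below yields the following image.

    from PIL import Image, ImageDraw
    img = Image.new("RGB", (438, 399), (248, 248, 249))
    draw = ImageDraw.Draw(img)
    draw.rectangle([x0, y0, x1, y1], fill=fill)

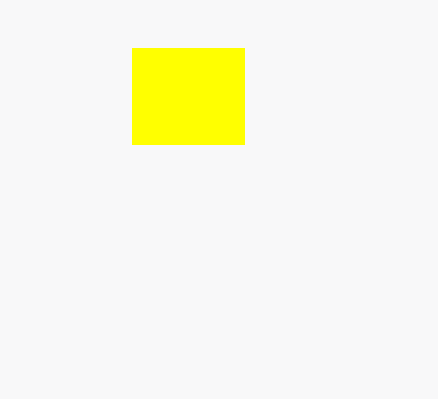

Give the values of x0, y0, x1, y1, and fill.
x0 = 132, y0 = 48, x1 = 244, y1 = 144, fill = 'yellow'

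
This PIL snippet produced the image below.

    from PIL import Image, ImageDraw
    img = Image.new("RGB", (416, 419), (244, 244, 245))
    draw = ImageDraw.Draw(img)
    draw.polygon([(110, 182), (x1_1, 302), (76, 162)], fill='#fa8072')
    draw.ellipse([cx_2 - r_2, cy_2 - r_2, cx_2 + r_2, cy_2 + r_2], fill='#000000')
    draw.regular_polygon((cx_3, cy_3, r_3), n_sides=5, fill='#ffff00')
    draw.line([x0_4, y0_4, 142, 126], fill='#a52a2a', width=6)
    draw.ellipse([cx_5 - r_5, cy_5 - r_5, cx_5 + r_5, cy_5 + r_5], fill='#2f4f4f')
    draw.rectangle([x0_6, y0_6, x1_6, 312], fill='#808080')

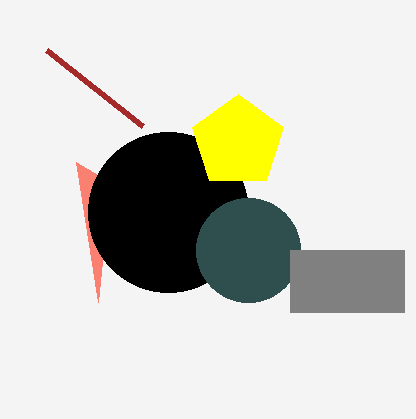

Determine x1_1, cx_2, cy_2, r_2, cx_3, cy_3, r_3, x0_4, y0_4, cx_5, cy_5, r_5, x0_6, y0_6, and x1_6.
x1_1 = 98
cx_2 = 168
cy_2 = 212
r_2 = 80
cx_3 = 238
cy_3 = 142
r_3 = 48
x0_4 = 46
y0_4 = 50
cx_5 = 248
cy_5 = 250
r_5 = 52
x0_6 = 290
y0_6 = 250
x1_6 = 404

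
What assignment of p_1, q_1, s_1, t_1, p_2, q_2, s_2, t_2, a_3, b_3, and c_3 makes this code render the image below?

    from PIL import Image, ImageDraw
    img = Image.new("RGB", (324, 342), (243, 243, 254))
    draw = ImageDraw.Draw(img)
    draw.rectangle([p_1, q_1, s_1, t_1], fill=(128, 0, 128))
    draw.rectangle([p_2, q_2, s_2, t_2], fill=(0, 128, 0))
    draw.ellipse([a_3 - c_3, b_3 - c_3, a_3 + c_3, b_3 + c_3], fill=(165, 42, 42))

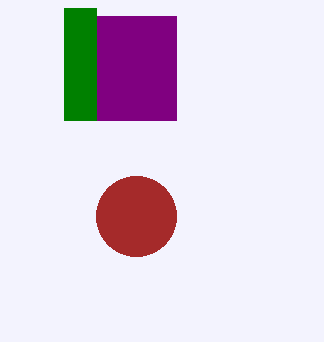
p_1 = 64, q_1 = 16, s_1 = 176, t_1 = 120, p_2 = 64, q_2 = 8, s_2 = 96, t_2 = 120, a_3 = 136, b_3 = 216, c_3 = 40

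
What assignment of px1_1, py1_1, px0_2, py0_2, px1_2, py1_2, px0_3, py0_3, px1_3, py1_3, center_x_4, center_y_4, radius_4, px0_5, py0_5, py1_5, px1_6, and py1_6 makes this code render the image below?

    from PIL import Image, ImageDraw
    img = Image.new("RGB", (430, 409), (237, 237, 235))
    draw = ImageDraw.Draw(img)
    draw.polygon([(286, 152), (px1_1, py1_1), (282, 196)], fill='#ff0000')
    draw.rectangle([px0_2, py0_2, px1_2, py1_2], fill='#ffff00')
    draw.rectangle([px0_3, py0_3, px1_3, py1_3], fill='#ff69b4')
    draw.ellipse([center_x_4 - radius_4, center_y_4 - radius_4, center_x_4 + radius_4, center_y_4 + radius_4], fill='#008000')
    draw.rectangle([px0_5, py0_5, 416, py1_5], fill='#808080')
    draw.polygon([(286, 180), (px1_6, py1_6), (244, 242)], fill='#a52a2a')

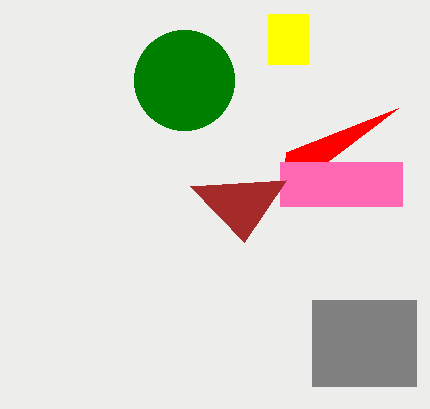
px1_1 = 398; py1_1 = 108; px0_2 = 268; py0_2 = 14; px1_2 = 308; py1_2 = 64; px0_3 = 280; py0_3 = 162; px1_3 = 402; py1_3 = 206; center_x_4 = 184; center_y_4 = 80; radius_4 = 50; px0_5 = 312; py0_5 = 300; py1_5 = 386; px1_6 = 190; py1_6 = 186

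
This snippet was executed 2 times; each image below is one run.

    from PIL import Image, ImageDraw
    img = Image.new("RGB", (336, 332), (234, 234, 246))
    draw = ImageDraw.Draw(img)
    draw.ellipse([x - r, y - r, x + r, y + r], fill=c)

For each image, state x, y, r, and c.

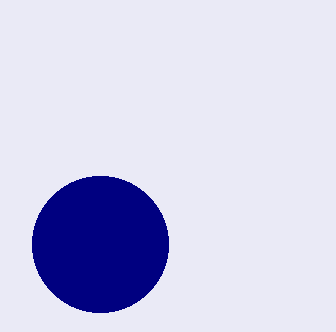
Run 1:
x = 100, y = 244, r = 68, c = 'navy'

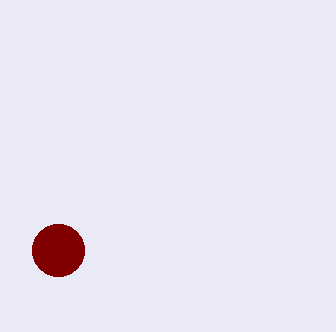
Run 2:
x = 58, y = 250, r = 26, c = 'maroon'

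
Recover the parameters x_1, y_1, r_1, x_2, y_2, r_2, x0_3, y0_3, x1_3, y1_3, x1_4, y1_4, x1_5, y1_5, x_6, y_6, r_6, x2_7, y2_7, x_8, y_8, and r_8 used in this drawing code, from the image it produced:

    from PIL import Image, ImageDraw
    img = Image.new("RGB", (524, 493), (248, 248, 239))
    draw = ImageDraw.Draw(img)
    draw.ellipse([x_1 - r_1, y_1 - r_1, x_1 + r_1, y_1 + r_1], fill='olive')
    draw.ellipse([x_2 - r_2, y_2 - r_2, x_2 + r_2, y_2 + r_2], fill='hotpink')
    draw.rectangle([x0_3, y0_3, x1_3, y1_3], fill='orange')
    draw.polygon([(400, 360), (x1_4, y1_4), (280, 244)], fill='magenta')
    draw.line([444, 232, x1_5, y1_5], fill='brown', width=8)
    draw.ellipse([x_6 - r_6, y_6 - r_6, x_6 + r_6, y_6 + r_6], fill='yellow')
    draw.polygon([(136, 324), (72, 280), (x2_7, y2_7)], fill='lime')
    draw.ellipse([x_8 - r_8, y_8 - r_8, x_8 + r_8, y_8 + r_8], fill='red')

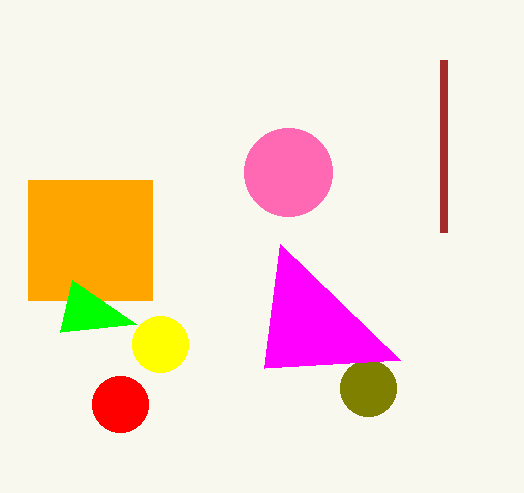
x_1 = 368, y_1 = 388, r_1 = 28, x_2 = 288, y_2 = 172, r_2 = 44, x0_3 = 28, y0_3 = 180, x1_3 = 152, y1_3 = 300, x1_4 = 264, y1_4 = 368, x1_5 = 444, y1_5 = 60, x_6 = 160, y_6 = 344, r_6 = 28, x2_7 = 60, y2_7 = 332, x_8 = 120, y_8 = 404, r_8 = 28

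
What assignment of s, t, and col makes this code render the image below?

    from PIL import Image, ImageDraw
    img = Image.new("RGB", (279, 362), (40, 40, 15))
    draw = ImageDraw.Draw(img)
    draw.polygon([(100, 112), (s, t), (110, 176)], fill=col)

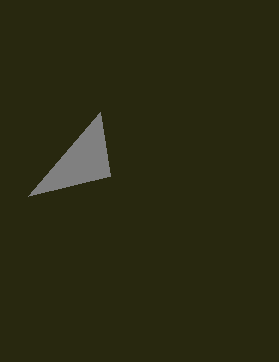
s = 28; t = 196; col = 'gray'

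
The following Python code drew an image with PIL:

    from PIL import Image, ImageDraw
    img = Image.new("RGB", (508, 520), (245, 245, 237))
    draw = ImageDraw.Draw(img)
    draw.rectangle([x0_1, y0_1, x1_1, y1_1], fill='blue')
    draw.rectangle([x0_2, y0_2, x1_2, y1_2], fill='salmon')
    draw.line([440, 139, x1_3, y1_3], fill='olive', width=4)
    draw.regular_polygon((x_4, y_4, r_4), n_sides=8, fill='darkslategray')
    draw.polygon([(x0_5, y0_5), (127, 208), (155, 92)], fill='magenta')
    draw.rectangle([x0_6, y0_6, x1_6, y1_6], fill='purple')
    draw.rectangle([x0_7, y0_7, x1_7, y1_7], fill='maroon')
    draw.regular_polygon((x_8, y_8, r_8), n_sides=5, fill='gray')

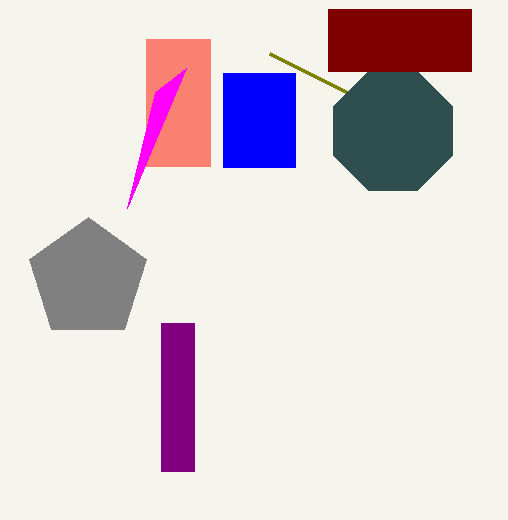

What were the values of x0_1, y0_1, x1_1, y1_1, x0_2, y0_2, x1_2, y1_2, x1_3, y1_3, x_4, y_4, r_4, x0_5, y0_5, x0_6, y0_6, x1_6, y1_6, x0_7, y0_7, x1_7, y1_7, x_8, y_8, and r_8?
x0_1 = 223
y0_1 = 73
x1_1 = 295
y1_1 = 167
x0_2 = 146
y0_2 = 39
x1_2 = 210
y1_2 = 166
x1_3 = 270
y1_3 = 54
x_4 = 393
y_4 = 131
r_4 = 64
x0_5 = 186
y0_5 = 68
x0_6 = 161
y0_6 = 323
x1_6 = 194
y1_6 = 471
x0_7 = 328
y0_7 = 9
x1_7 = 471
y1_7 = 71
x_8 = 88
y_8 = 279
r_8 = 62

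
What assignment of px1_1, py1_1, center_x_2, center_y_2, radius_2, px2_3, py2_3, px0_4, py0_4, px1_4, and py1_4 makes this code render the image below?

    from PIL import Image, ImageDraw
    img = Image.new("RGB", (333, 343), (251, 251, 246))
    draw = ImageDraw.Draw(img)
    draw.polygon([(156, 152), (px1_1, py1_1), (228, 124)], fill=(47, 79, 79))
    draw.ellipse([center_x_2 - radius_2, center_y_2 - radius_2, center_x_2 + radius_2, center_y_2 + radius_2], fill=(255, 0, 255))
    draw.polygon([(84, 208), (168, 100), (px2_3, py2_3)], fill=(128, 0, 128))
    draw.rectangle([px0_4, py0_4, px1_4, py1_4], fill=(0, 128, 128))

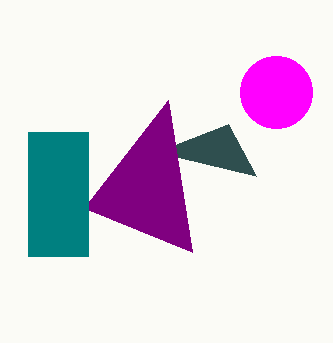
px1_1 = 256; py1_1 = 176; center_x_2 = 276; center_y_2 = 92; radius_2 = 36; px2_3 = 192; py2_3 = 252; px0_4 = 28; py0_4 = 132; px1_4 = 88; py1_4 = 256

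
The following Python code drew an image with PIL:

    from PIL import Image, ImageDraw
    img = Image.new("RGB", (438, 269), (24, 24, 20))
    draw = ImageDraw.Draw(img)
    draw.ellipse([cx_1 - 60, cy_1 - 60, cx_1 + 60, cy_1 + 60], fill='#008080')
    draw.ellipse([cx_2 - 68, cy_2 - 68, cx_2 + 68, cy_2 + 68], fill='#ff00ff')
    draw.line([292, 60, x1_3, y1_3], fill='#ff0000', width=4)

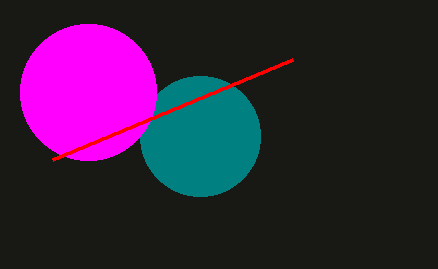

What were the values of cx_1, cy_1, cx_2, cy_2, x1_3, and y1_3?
cx_1 = 200; cy_1 = 136; cx_2 = 88; cy_2 = 92; x1_3 = 52; y1_3 = 160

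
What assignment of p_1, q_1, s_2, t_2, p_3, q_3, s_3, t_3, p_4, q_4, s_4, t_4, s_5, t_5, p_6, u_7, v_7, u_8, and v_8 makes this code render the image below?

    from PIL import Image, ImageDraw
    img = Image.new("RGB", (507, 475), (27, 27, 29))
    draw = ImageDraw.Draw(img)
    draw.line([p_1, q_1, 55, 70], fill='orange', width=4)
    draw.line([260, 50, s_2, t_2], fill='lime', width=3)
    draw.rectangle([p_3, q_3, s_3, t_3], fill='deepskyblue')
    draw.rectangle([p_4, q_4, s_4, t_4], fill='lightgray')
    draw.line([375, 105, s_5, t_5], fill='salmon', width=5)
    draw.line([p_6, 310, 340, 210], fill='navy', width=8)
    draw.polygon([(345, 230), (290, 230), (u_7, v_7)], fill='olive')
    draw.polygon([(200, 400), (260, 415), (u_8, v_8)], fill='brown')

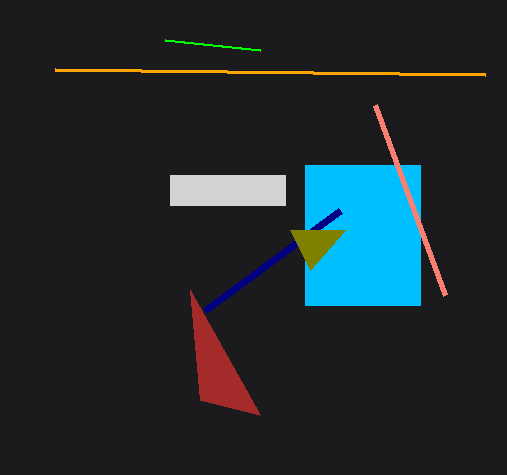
p_1 = 485, q_1 = 75, s_2 = 165, t_2 = 40, p_3 = 305, q_3 = 165, s_3 = 420, t_3 = 305, p_4 = 170, q_4 = 175, s_4 = 285, t_4 = 205, s_5 = 445, t_5 = 295, p_6 = 205, u_7 = 310, v_7 = 270, u_8 = 190, v_8 = 290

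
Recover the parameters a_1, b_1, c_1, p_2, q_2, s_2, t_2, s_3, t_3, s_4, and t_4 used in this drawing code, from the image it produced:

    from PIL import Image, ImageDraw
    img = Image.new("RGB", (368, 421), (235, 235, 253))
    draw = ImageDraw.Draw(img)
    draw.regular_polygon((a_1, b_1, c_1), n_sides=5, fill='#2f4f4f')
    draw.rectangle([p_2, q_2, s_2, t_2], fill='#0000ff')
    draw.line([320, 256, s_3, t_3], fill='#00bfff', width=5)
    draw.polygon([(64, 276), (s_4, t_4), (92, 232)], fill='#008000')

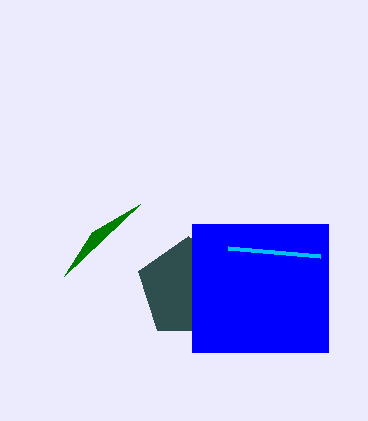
a_1 = 188
b_1 = 288
c_1 = 52
p_2 = 192
q_2 = 224
s_2 = 328
t_2 = 352
s_3 = 228
t_3 = 248
s_4 = 140
t_4 = 204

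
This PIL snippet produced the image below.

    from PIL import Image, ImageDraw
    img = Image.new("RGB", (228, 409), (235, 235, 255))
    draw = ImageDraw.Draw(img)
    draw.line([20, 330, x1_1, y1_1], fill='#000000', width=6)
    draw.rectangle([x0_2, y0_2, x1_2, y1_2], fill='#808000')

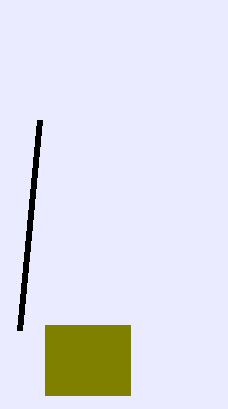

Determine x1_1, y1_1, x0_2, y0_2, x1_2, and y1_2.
x1_1 = 40
y1_1 = 120
x0_2 = 45
y0_2 = 325
x1_2 = 130
y1_2 = 395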